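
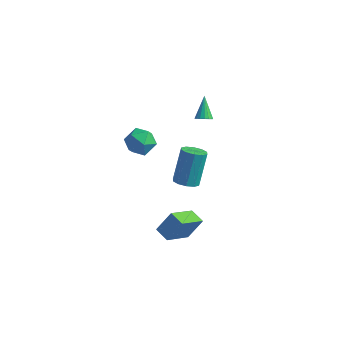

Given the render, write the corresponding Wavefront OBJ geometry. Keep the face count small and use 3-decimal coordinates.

v 1.422 -3.086 2.11
v 1.965 -2.631 1.864
v 1.901 -1.559 3.703
v 1.358 -2.014 3.95
v 1.557 -2.447 1.742
v 1.493 -1.374 3.582
v 1.098 -2.507 1.761
v 1.034 -1.435 3.601
v 0.762 -2.788 1.914
v 0.698 -1.716 3.753
v 0.679 -3.183 2.141
v 0.615 -2.111 3.98
v 0.879 -3.541 2.357
v 0.815 -2.469 4.196
v 1.287 -3.726 2.478
v 1.223 -2.653 4.318
v 1.746 -3.665 2.459
v 1.682 -2.593 4.299
v 2.082 -3.384 2.307
v 2.018 -2.312 4.146
v 2.165 -2.989 2.08
v 2.101 -1.917 3.919
v -0.481 2.704 1.872
v -0.089 2.545 2.192
v -0.959 3.696 2.948
v 0.013 2.737 2.061
v 0.003 2.921 1.887
v -0.119 3.055 1.709
v -0.323 3.109 1.569
v -0.563 3.07 1.498
v -0.785 2.947 1.512
v -0.936 2.769 1.609
v -0.984 2.575 1.767
v -0.916 2.411 1.948
v -0.748 2.314 2.112
v -0.519 2.307 2.221
v -0.281 2.39 2.25
v -0.199 -1.036 -4.919
v -0.602 -2.787 -3.685
v 0.376 -0.335 -3.737
v -0.027 -2.086 -2.502
v 0.687 -1.394 -5.138
v 0.284 -3.145 -3.903
v 1.262 -0.693 -3.955
v 0.859 -2.444 -2.721
v -2.482 -0.054 0.586
v -1.926 -0.222 1.411
v -3.794 -0.658 1.349
v -3.238 -0.826 2.174
v -3.449 0.12 1.891
v -2.638 0.493 1.42
v -3.082 -1.373 1.34
v -2.271 -1 0.869
v -2.296 -1.037 1.877
v -2.523 -0.114 2.218
v -3.197 -0.766 0.542
v -3.424 0.157 0.883
f 2 1 5
f 2 5 3
f 3 5 6
f 3 6 4
f 5 1 7
f 5 7 6
f 6 7 8
f 6 8 4
f 7 1 9
f 7 9 8
f 8 9 10
f 8 10 4
f 9 1 11
f 9 11 10
f 10 11 12
f 10 12 4
f 11 1 13
f 11 13 12
f 12 13 14
f 12 14 4
f 13 1 15
f 13 15 14
f 14 15 16
f 14 16 4
f 15 1 17
f 15 17 16
f 16 17 18
f 16 18 4
f 17 1 19
f 17 19 18
f 18 19 20
f 18 20 4
f 19 1 21
f 19 21 20
f 20 21 22
f 20 22 4
f 21 1 2
f 21 2 22
f 22 2 3
f 22 3 4
f 24 23 26
f 24 26 25
f 26 23 27
f 26 27 25
f 27 23 28
f 27 28 25
f 28 23 29
f 28 29 25
f 29 23 30
f 29 30 25
f 30 23 31
f 30 31 25
f 31 23 32
f 31 32 25
f 32 23 33
f 32 33 25
f 33 23 34
f 33 34 25
f 34 23 35
f 34 35 25
f 35 23 36
f 35 36 25
f 36 23 37
f 36 37 25
f 37 23 24
f 37 24 25
f 39 41 38
f 42 39 38
f 38 41 40
f 40 42 38
f 39 45 41
f 43 39 42
f 43 45 39
f 41 45 40
f 44 42 40
f 40 45 44
f 44 43 42
f 45 43 44
f 46 57 51
f 46 51 47
f 46 47 53
f 46 53 56
f 46 56 57
f 47 51 55
f 51 57 50
f 57 56 48
f 56 53 52
f 53 47 54
f 49 55 50
f 49 50 48
f 49 48 52
f 49 52 54
f 49 54 55
f 50 55 51
f 48 50 57
f 52 48 56
f 54 52 53
f 55 54 47



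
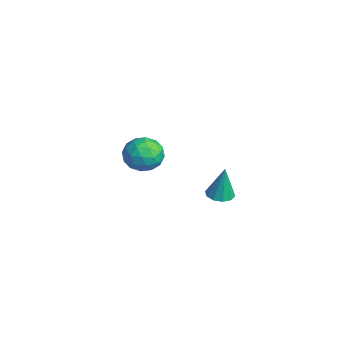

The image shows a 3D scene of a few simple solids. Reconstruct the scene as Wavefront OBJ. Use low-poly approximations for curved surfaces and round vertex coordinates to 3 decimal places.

v -4.32 0.2 -2.702
v -3.202 0.1 -2.88
v -4.298 -1.34 -1.7
v -3.18 -1.44 -1.878
v -3.579 -0.601 -1.224
v -3.592 0.351 -1.843
v -3.908 -1.591 -2.737
v -3.921 -0.639 -3.356
v -2.948 -1.006 -2.901
v -2.745 -0.395 -1.966
v -4.755 -0.845 -2.614
v -4.552 -0.234 -1.679
v -3.763 0.285 -2.879
v -3.737 -1.525 -1.701
v -3.971 -1.032 -1.317
v -3.315 -1.091 -1.421
v -3.992 0.432 -2.27
v -3.335 0.374 -2.374
v -3.557 -0.038 -1.401
v -4.165 -1.614 -2.206
v -3.508 -1.672 -2.31
v -4.185 -0.149 -3.159
v -3.529 -0.208 -3.263
v -3.943 -1.202 -3.179
v -2.957 -0.424 -2.996
v -2.944 -1.329 -2.407
v -3.371 -1.418 -2.912
v -3.379 -0.858 -3.276
v -2.837 -0.064 -2.446
v -2.824 -0.97 -1.857
v -3.058 -0.477 -1.473
v -3.066 0.083 -1.837
v -2.688 -0.715 -2.459
v -4.676 -0.27 -2.723
v -4.663 -1.176 -2.134
v -4.434 -1.323 -2.743
v -4.442 -0.763 -3.107
v -4.556 0.089 -2.173
v -4.543 -0.816 -1.584
v -4.121 -0.382 -1.304
v -4.129 0.178 -1.668
v -4.812 -0.525 -2.121
v 2.651 1.319 -1.361
v 3.167 0.816 -1.372
v 2.849 1.481 0.481
v 3.36 1.213 -1.428
v 3.283 1.65 -1.458
v 2.965 1.961 -1.451
v 2.527 2.026 -1.41
v 2.136 1.821 -1.35
v 1.942 1.425 -1.295
v 2.019 0.988 -1.264
v 2.338 0.677 -1.271
v 2.776 0.611 -1.312
f 1 38 17
f 38 12 41
f 17 41 6
f 38 41 17
f 1 17 13
f 17 6 18
f 13 18 2
f 17 18 13
f 1 13 22
f 13 2 23
f 22 23 8
f 13 23 22
f 1 22 34
f 22 8 37
f 34 37 11
f 22 37 34
f 1 34 38
f 34 11 42
f 38 42 12
f 34 42 38
f 2 18 29
f 18 6 32
f 29 32 10
f 18 32 29
f 6 41 19
f 41 12 40
f 19 40 5
f 41 40 19
f 12 42 39
f 42 11 35
f 39 35 3
f 42 35 39
f 11 37 36
f 37 8 24
f 36 24 7
f 37 24 36
f 8 23 28
f 23 2 25
f 28 25 9
f 23 25 28
f 4 30 16
f 30 10 31
f 16 31 5
f 30 31 16
f 4 16 14
f 16 5 15
f 14 15 3
f 16 15 14
f 4 14 21
f 14 3 20
f 21 20 7
f 14 20 21
f 4 21 26
f 21 7 27
f 26 27 9
f 21 27 26
f 4 26 30
f 26 9 33
f 30 33 10
f 26 33 30
f 5 31 19
f 31 10 32
f 19 32 6
f 31 32 19
f 3 15 39
f 15 5 40
f 39 40 12
f 15 40 39
f 7 20 36
f 20 3 35
f 36 35 11
f 20 35 36
f 9 27 28
f 27 7 24
f 28 24 8
f 27 24 28
f 10 33 29
f 33 9 25
f 29 25 2
f 33 25 29
f 44 43 46
f 44 46 45
f 46 43 47
f 46 47 45
f 47 43 48
f 47 48 45
f 48 43 49
f 48 49 45
f 49 43 50
f 49 50 45
f 50 43 51
f 50 51 45
f 51 43 52
f 51 52 45
f 52 43 53
f 52 53 45
f 53 43 54
f 53 54 45
f 54 43 44
f 54 44 45



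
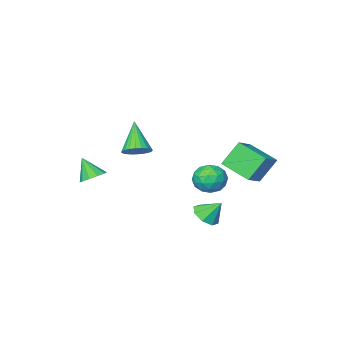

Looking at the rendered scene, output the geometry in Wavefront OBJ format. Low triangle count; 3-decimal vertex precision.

v 3.927 1.893 2.998
v 4.547 2.199 3.44
v 3.373 0.707 4.602
v 4.312 2.405 3.51
v 4.019 2.533 3.503
v 3.712 2.563 3.419
v 3.438 2.491 3.271
v 3.238 2.329 3.082
v 3.143 2.1 2.88
v 3.167 1.839 2.695
v 3.308 1.587 2.557
v 3.542 1.381 2.486
v 3.836 1.254 2.493
v 4.143 1.223 2.577
v 4.417 1.295 2.725
v 4.617 1.458 2.915
v 4.712 1.687 3.117
v 4.687 1.947 3.302
v 3.731 -3.153 -1.088
v 4.284 -2.615 -0.841
v 3.969 -3.967 0.148
v 3.839 -2.473 -0.662
v 3.352 -2.59 -0.645
v 3.01 -2.922 -0.798
v 2.944 -3.343 -1.061
v 3.177 -3.69 -1.336
v 3.622 -3.833 -1.515
v 4.109 -3.715 -1.532
v 4.451 -3.383 -1.379
v 4.518 -2.963 -1.115
v -1.386 0.323 -3.926
v -0.894 -0.172 -3.343
v -1.994 0.957 -2.874
v -0.578 0.423 -3.52
v -0.736 0.96 -3.934
v -1.275 1.124 -4.344
v -1.879 0.819 -4.509
v -2.195 0.223 -4.332
v -2.036 -0.314 -3.918
v -1.498 -0.477 -3.508
v -4.235 2.973 0.71
v -3.671 1.209 1.349
v -3.046 3.608 1.411
v -2.482 1.843 2.051
v -3.258 2.757 -0.751
v -2.694 0.992 -0.111
v -2.069 3.391 -0.049
v -1.505 1.627 0.59
v -0.293 3.119 0.604
v 0.517 2.508 0.496
v -1.157 2.152 -0.416
v -0.347 1.541 -0.524
v -0.841 1.58 0.367
v -0.307 2.178 0.998
v -0.333 2.482 -0.918
v 0.201 3.08 -0.287
v 0.492 2.115 -0.444
v 0.178 1.557 0.35
v -0.818 3.103 -0.27
v -1.132 2.545 0.524
v 0.188 2.898 0.64
v -0.828 1.762 -0.56
v -1.119 1.785 -0.036
v -0.643 1.426 -0.099
v -0.296 2.704 0.935
v 0.18 2.345 0.871
v -0.619 1.8 0.795
v -0.82 2.315 -0.791
v -0.344 1.956 -0.855
v 0.003 3.234 0.179
v 0.479 2.875 0.116
v -0.021 2.86 -0.715
v 0.65 2.308 0.023
v 0.141 1.74 -0.576
v 0.15 2.293 -0.808
v 0.464 2.644 -0.437
v 0.465 1.981 0.49
v -0.043 1.412 -0.109
v -0.334 1.435 0.415
v -0.02 1.786 0.785
v 0.45 1.749 -0.063
v -0.597 3.248 0.189
v -1.105 2.679 -0.41
v -0.62 2.874 -0.705
v -0.306 3.225 -0.335
v -0.781 2.92 0.656
v -1.29 2.352 0.057
v -1.104 2.016 0.517
v -0.79 2.367 0.888
v -1.09 2.911 0.143
f 2 1 4
f 2 4 3
f 4 1 5
f 4 5 3
f 5 1 6
f 5 6 3
f 6 1 7
f 6 7 3
f 7 1 8
f 7 8 3
f 8 1 9
f 8 9 3
f 9 1 10
f 9 10 3
f 10 1 11
f 10 11 3
f 11 1 12
f 11 12 3
f 12 1 13
f 12 13 3
f 13 1 14
f 13 14 3
f 14 1 15
f 14 15 3
f 15 1 16
f 15 16 3
f 16 1 17
f 16 17 3
f 17 1 18
f 17 18 3
f 18 1 2
f 18 2 3
f 20 19 22
f 20 22 21
f 22 19 23
f 22 23 21
f 23 19 24
f 23 24 21
f 24 19 25
f 24 25 21
f 25 19 26
f 25 26 21
f 26 19 27
f 26 27 21
f 27 19 28
f 27 28 21
f 28 19 29
f 28 29 21
f 29 19 30
f 29 30 21
f 30 19 20
f 30 20 21
f 32 31 34
f 32 34 33
f 34 31 35
f 34 35 33
f 35 31 36
f 35 36 33
f 36 31 37
f 36 37 33
f 37 31 38
f 37 38 33
f 38 31 39
f 38 39 33
f 39 31 40
f 39 40 33
f 40 31 32
f 40 32 33
f 42 44 41
f 45 42 41
f 41 44 43
f 43 45 41
f 42 48 44
f 46 42 45
f 46 48 42
f 44 48 43
f 47 45 43
f 43 48 47
f 47 46 45
f 48 46 47
f 49 86 65
f 86 60 89
f 65 89 54
f 86 89 65
f 49 65 61
f 65 54 66
f 61 66 50
f 65 66 61
f 49 61 70
f 61 50 71
f 70 71 56
f 61 71 70
f 49 70 82
f 70 56 85
f 82 85 59
f 70 85 82
f 49 82 86
f 82 59 90
f 86 90 60
f 82 90 86
f 50 66 77
f 66 54 80
f 77 80 58
f 66 80 77
f 54 89 67
f 89 60 88
f 67 88 53
f 89 88 67
f 60 90 87
f 90 59 83
f 87 83 51
f 90 83 87
f 59 85 84
f 85 56 72
f 84 72 55
f 85 72 84
f 56 71 76
f 71 50 73
f 76 73 57
f 71 73 76
f 52 78 64
f 78 58 79
f 64 79 53
f 78 79 64
f 52 64 62
f 64 53 63
f 62 63 51
f 64 63 62
f 52 62 69
f 62 51 68
f 69 68 55
f 62 68 69
f 52 69 74
f 69 55 75
f 74 75 57
f 69 75 74
f 52 74 78
f 74 57 81
f 78 81 58
f 74 81 78
f 53 79 67
f 79 58 80
f 67 80 54
f 79 80 67
f 51 63 87
f 63 53 88
f 87 88 60
f 63 88 87
f 55 68 84
f 68 51 83
f 84 83 59
f 68 83 84
f 57 75 76
f 75 55 72
f 76 72 56
f 75 72 76
f 58 81 77
f 81 57 73
f 77 73 50
f 81 73 77



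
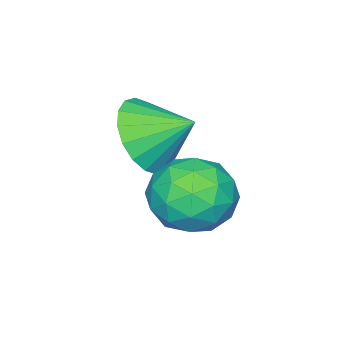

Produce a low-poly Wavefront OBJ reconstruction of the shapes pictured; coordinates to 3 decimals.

v -1.706 -1.115 -1.647
v -0.927 -0.527 -2.11
v -2.094 -0.085 -0.993
v -1.296 -0.473 -2.413
v -1.746 -0.547 -2.565
v -2.188 -0.733 -2.535
v -2.535 -0.995 -2.329
v -2.717 -1.281 -1.988
v -2.699 -1.533 -1.579
v -2.484 -1.703 -1.184
v -2.115 -1.756 -0.881
v -1.665 -1.682 -0.729
v -1.223 -1.496 -0.759
v -0.876 -1.234 -0.965
v -0.694 -0.949 -1.306
v -0.712 -0.696 -1.715
v -0.63 1.465 -2.967
v 0.131 0.941 -2.488
v -1.771 0.699 -1.992
v -1.01 0.175 -1.513
v -1.103 1.202 -1.372
v -0.398 1.675 -1.974
v -1.242 -0.035 -2.506
v -0.537 0.438 -3.108
v -0.247 0.014 -2.203
v -0.161 0.778 -1.502
v -1.479 0.862 -2.978
v -1.393 1.626 -2.277
v -0.15 1.27 -2.813
v -1.49 0.37 -1.667
v -1.545 0.974 -1.584
v -1.098 0.666 -1.302
v -0.461 1.702 -2.511
v -0.013 1.394 -2.23
v -0.738 1.547 -1.573
v -1.627 0.246 -2.25
v -1.179 -0.062 -1.969
v -0.542 0.974 -3.178
v -0.095 0.666 -2.896
v -0.902 0.093 -2.907
v 0.076 0.417 -2.364
v -0.595 -0.033 -1.791
v -0.731 -0.157 -2.375
v -0.317 0.121 -2.729
v 0.126 0.866 -1.952
v -0.544 0.416 -1.379
v -0.599 1.02 -1.296
v -0.185 1.298 -1.65
v -0.096 0.321 -1.785
v -1.096 1.224 -3.101
v -1.766 0.774 -2.528
v -1.455 0.342 -2.83
v -1.041 0.62 -3.184
v -1.045 1.673 -2.689
v -1.716 1.223 -2.116
v -1.323 1.519 -1.751
v -0.909 1.797 -2.105
v -1.544 1.319 -2.695
f 2 1 4
f 2 4 3
f 4 1 5
f 4 5 3
f 5 1 6
f 5 6 3
f 6 1 7
f 6 7 3
f 7 1 8
f 7 8 3
f 8 1 9
f 8 9 3
f 9 1 10
f 9 10 3
f 10 1 11
f 10 11 3
f 11 1 12
f 11 12 3
f 12 1 13
f 12 13 3
f 13 1 14
f 13 14 3
f 14 1 15
f 14 15 3
f 15 1 16
f 15 16 3
f 16 1 2
f 16 2 3
f 17 54 33
f 54 28 57
f 33 57 22
f 54 57 33
f 17 33 29
f 33 22 34
f 29 34 18
f 33 34 29
f 17 29 38
f 29 18 39
f 38 39 24
f 29 39 38
f 17 38 50
f 38 24 53
f 50 53 27
f 38 53 50
f 17 50 54
f 50 27 58
f 54 58 28
f 50 58 54
f 18 34 45
f 34 22 48
f 45 48 26
f 34 48 45
f 22 57 35
f 57 28 56
f 35 56 21
f 57 56 35
f 28 58 55
f 58 27 51
f 55 51 19
f 58 51 55
f 27 53 52
f 53 24 40
f 52 40 23
f 53 40 52
f 24 39 44
f 39 18 41
f 44 41 25
f 39 41 44
f 20 46 32
f 46 26 47
f 32 47 21
f 46 47 32
f 20 32 30
f 32 21 31
f 30 31 19
f 32 31 30
f 20 30 37
f 30 19 36
f 37 36 23
f 30 36 37
f 20 37 42
f 37 23 43
f 42 43 25
f 37 43 42
f 20 42 46
f 42 25 49
f 46 49 26
f 42 49 46
f 21 47 35
f 47 26 48
f 35 48 22
f 47 48 35
f 19 31 55
f 31 21 56
f 55 56 28
f 31 56 55
f 23 36 52
f 36 19 51
f 52 51 27
f 36 51 52
f 25 43 44
f 43 23 40
f 44 40 24
f 43 40 44
f 26 49 45
f 49 25 41
f 45 41 18
f 49 41 45



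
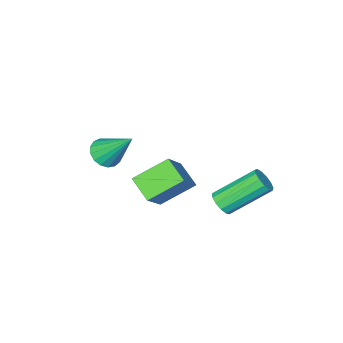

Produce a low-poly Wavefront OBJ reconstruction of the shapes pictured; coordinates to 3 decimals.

v -1.194 3.364 -3.903
v -0.804 3.824 -3.759
v -2.317 4.697 -2.454
v -2.706 4.236 -2.597
v -0.984 3.931 -4.039
v -2.497 4.804 -2.734
v -1.231 3.857 -4.276
v -2.743 4.73 -2.971
v -1.466 3.627 -4.394
v -2.978 4.5 -3.088
v -1.614 3.313 -4.356
v -3.126 4.186 -3.051
v -1.629 3.015 -4.174
v -3.141 3.888 -2.869
v -1.506 2.828 -3.906
v -3.018 3.701 -2.601
v -1.284 2.811 -3.637
v -2.796 3.683 -2.332
v -1.033 2.969 -3.452
v -2.545 3.842 -2.147
v -0.833 3.253 -3.411
v -2.346 4.125 -2.105
v -0.748 3.571 -3.525
v -2.26 4.444 -2.22
v -0.254 2.924 -2.53
v -0.314 1.842 -1.928
v 0.918 3.613 -1.175
v 0.859 2.531 -0.573
v 1.121 2.349 -3.427
v 1.062 1.267 -2.825
v 2.294 3.038 -2.072
v 2.234 1.956 -1.47
v 1.063 -1.427 -2.657
v 1.66 -0.991 -2.873
v 0.657 -0.113 -1.123
v 1.376 -0.854 -3.065
v 1.021 -0.848 -3.163
v 0.676 -0.975 -3.146
v 0.419 -1.206 -3.017
v 0.309 -1.487 -2.805
v 0.373 -1.754 -2.559
v 0.594 -1.947 -2.336
v 0.923 -2.02 -2.186
v 1.283 -1.957 -2.144
v 1.594 -1.773 -2.22
v 1.782 -1.51 -2.396
v 1.806 -1.228 -2.631
f 2 1 5
f 2 5 3
f 3 5 6
f 3 6 4
f 5 1 7
f 5 7 6
f 6 7 8
f 6 8 4
f 7 1 9
f 7 9 8
f 8 9 10
f 8 10 4
f 9 1 11
f 9 11 10
f 10 11 12
f 10 12 4
f 11 1 13
f 11 13 12
f 12 13 14
f 12 14 4
f 13 1 15
f 13 15 14
f 14 15 16
f 14 16 4
f 15 1 17
f 15 17 16
f 16 17 18
f 16 18 4
f 17 1 19
f 17 19 18
f 18 19 20
f 18 20 4
f 19 1 21
f 19 21 20
f 20 21 22
f 20 22 4
f 21 1 23
f 21 23 22
f 22 23 24
f 22 24 4
f 23 1 2
f 23 2 24
f 24 2 3
f 24 3 4
f 26 28 25
f 29 26 25
f 25 28 27
f 27 29 25
f 26 32 28
f 30 26 29
f 30 32 26
f 28 32 27
f 31 29 27
f 27 32 31
f 31 30 29
f 32 30 31
f 34 33 36
f 34 36 35
f 36 33 37
f 36 37 35
f 37 33 38
f 37 38 35
f 38 33 39
f 38 39 35
f 39 33 40
f 39 40 35
f 40 33 41
f 40 41 35
f 41 33 42
f 41 42 35
f 42 33 43
f 42 43 35
f 43 33 44
f 43 44 35
f 44 33 45
f 44 45 35
f 45 33 46
f 45 46 35
f 46 33 47
f 46 47 35
f 47 33 34
f 47 34 35



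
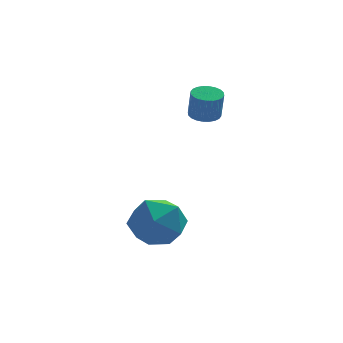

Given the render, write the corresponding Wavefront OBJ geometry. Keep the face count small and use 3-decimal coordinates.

v -1.1 -0.264 -0.205
v -0.336 -0.869 0.161
v -2.244 -1.331 0.419
v -1.48 -1.936 0.785
v -1.649 -1 1.207
v -0.942 -0.34 0.821
v -1.638 -1.86 -0.241
v -0.931 -1.2 -0.627
v -0.668 -1.855 0.138
v -0.676 -1.324 1.033
v -1.904 -0.876 -0.453
v -1.912 -0.345 0.442
v 0.56 1.971 3.421
v 0.983 1.665 3.333
v 1.043 1.462 4.331
v 0.62 1.769 4.419
v 1.073 1.848 3.365
v 1.132 1.646 4.363
v 1.084 2.051 3.406
v 1.144 1.848 4.404
v 1.015 2.241 3.449
v 1.075 2.039 4.447
v 0.878 2.391 3.487
v 0.937 2.188 4.485
v 0.691 2.476 3.516
v 0.751 2.273 4.514
v 0.485 2.485 3.53
v 0.545 2.282 4.528
v 0.291 2.415 3.527
v 0.35 2.212 4.525
v 0.137 2.278 3.509
v 0.197 2.075 4.507
v 0.048 2.094 3.477
v 0.107 1.892 4.475
v 0.036 1.892 3.436
v 0.096 1.689 4.434
v 0.105 1.701 3.393
v 0.165 1.499 4.391
v 0.243 1.552 3.355
v 0.302 1.349 4.353
v 0.429 1.467 3.326
v 0.489 1.264 4.324
v 0.635 1.458 3.312
v 0.695 1.255 4.31
v 0.83 1.528 3.315
v 0.889 1.325 4.313
f 1 12 6
f 1 6 2
f 1 2 8
f 1 8 11
f 1 11 12
f 2 6 10
f 6 12 5
f 12 11 3
f 11 8 7
f 8 2 9
f 4 10 5
f 4 5 3
f 4 3 7
f 4 7 9
f 4 9 10
f 5 10 6
f 3 5 12
f 7 3 11
f 9 7 8
f 10 9 2
f 14 13 17
f 14 17 15
f 15 17 18
f 15 18 16
f 17 13 19
f 17 19 18
f 18 19 20
f 18 20 16
f 19 13 21
f 19 21 20
f 20 21 22
f 20 22 16
f 21 13 23
f 21 23 22
f 22 23 24
f 22 24 16
f 23 13 25
f 23 25 24
f 24 25 26
f 24 26 16
f 25 13 27
f 25 27 26
f 26 27 28
f 26 28 16
f 27 13 29
f 27 29 28
f 28 29 30
f 28 30 16
f 29 13 31
f 29 31 30
f 30 31 32
f 30 32 16
f 31 13 33
f 31 33 32
f 32 33 34
f 32 34 16
f 33 13 35
f 33 35 34
f 34 35 36
f 34 36 16
f 35 13 37
f 35 37 36
f 36 37 38
f 36 38 16
f 37 13 39
f 37 39 38
f 38 39 40
f 38 40 16
f 39 13 41
f 39 41 40
f 40 41 42
f 40 42 16
f 41 13 43
f 41 43 42
f 42 43 44
f 42 44 16
f 43 13 45
f 43 45 44
f 44 45 46
f 44 46 16
f 45 13 14
f 45 14 46
f 46 14 15
f 46 15 16



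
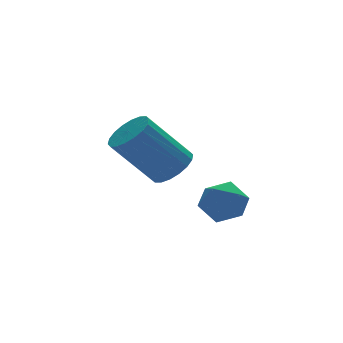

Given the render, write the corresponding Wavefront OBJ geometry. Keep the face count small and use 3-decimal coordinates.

v -3.013 -1.322 -2.445
v -2.446 -1.379 -2.74
v -3.214 -2.321 -2.64
v -2.647 -2.378 -2.935
v -2.672 -2.291 -2.3
v -2.547 -1.674 -2.179
v -3.113 -2.026 -3.201
v -2.988 -1.409 -3.08
v -2.508 -1.814 -3.207
v -2.235 -1.978 -2.65
v -3.425 -1.722 -2.73
v -3.152 -1.886 -2.173
v -2.881 0.511 -2.53
v -2.38 0.574 -2.154
v -3.358 0.932 -0.913
v -3.859 0.869 -1.29
v -2.414 0.833 -2.256
v -3.392 1.191 -1.015
v -2.541 1.028 -2.412
v -3.519 1.386 -1.171
v -2.735 1.121 -2.592
v -3.713 1.479 -1.351
v -2.958 1.093 -2.759
v -3.936 1.451 -1.518
v -3.166 0.95 -2.882
v -4.144 1.308 -1.641
v -3.317 0.719 -2.934
v -4.295 1.077 -1.694
v -3.382 0.448 -2.907
v -4.36 0.806 -1.666
v -3.348 0.189 -2.805
v -4.326 0.547 -1.564
v -3.221 -0.006 -2.649
v -4.199 0.352 -1.408
v -3.027 -0.099 -2.469
v -4.005 0.259 -1.228
v -2.804 -0.071 -2.302
v -3.782 0.287 -1.061
v -2.596 0.072 -2.179
v -3.574 0.43 -0.938
v -2.445 0.303 -2.126
v -3.423 0.661 -0.886
f 1 12 6
f 1 6 2
f 1 2 8
f 1 8 11
f 1 11 12
f 2 6 10
f 6 12 5
f 12 11 3
f 11 8 7
f 8 2 9
f 4 10 5
f 4 5 3
f 4 3 7
f 4 7 9
f 4 9 10
f 5 10 6
f 3 5 12
f 7 3 11
f 9 7 8
f 10 9 2
f 14 13 17
f 14 17 15
f 15 17 18
f 15 18 16
f 17 13 19
f 17 19 18
f 18 19 20
f 18 20 16
f 19 13 21
f 19 21 20
f 20 21 22
f 20 22 16
f 21 13 23
f 21 23 22
f 22 23 24
f 22 24 16
f 23 13 25
f 23 25 24
f 24 25 26
f 24 26 16
f 25 13 27
f 25 27 26
f 26 27 28
f 26 28 16
f 27 13 29
f 27 29 28
f 28 29 30
f 28 30 16
f 29 13 31
f 29 31 30
f 30 31 32
f 30 32 16
f 31 13 33
f 31 33 32
f 32 33 34
f 32 34 16
f 33 13 35
f 33 35 34
f 34 35 36
f 34 36 16
f 35 13 37
f 35 37 36
f 36 37 38
f 36 38 16
f 37 13 39
f 37 39 38
f 38 39 40
f 38 40 16
f 39 13 41
f 39 41 40
f 40 41 42
f 40 42 16
f 41 13 14
f 41 14 42
f 42 14 15
f 42 15 16



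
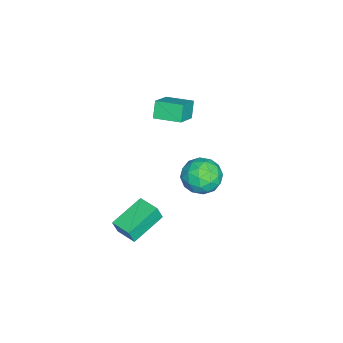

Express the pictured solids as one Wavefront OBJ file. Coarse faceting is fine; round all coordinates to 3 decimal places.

v -3.779 -1.829 -0.801
v -4.399 -1.855 0.156
v -3.581 -0.23 -0.628
v -4.201 -0.256 0.328
v -2.359 -2.104 0.112
v -2.979 -2.13 1.068
v -2.161 -0.505 0.284
v -2.781 -0.531 1.241
v -0.342 1.553 -0.784
v 0.653 2.169 -1.092
v 0.067 0.211 -2.148
v 1.062 0.827 -2.456
v 1.004 0.266 -1.386
v 0.751 1.096 -0.543
v -0.031 1.284 -2.697
v -0.284 2.114 -1.854
v 0.845 2.002 -2.274
v 1.484 1.373 -1.463
v -0.764 1.007 -1.777
v -0.125 0.378 -0.966
v 0.12 1.979 -0.818
v 0.6 0.401 -2.422
v 0.566 0.072 -1.793
v 1.151 0.434 -1.973
v 0.178 1.348 -0.496
v 0.762 1.71 -0.676
v 0.968 0.592 -0.849
v -0.042 0.67 -2.564
v 0.542 1.032 -2.744
v -0.431 1.946 -1.267
v 0.154 2.308 -1.447
v -0.248 1.788 -2.391
v 0.817 2.243 -1.694
v 1.057 1.454 -2.496
v 0.415 1.723 -2.638
v 0.267 2.21 -2.142
v 1.193 1.873 -1.217
v 1.433 1.084 -2.019
v 1.399 0.755 -1.39
v 1.251 1.242 -0.895
v 1.306 1.775 -1.912
v -0.713 1.296 -1.221
v -0.473 0.507 -2.023
v -0.531 1.138 -2.345
v -0.679 1.625 -1.85
v -0.337 0.926 -0.744
v -0.097 0.137 -1.546
v 0.453 0.17 -1.098
v 0.305 0.657 -0.602
v -0.586 0.605 -1.328
v 1.874 -1.491 -3.489
v 2.072 -1.729 -2.559
v 2.613 -0.404 -3.368
v 2.811 -0.642 -2.438
v 3.609 -2.598 -4.142
v 3.807 -2.836 -3.212
v 4.348 -1.511 -4.021
v 4.546 -1.749 -3.091
f 2 4 1
f 5 2 1
f 1 4 3
f 3 5 1
f 2 8 4
f 6 2 5
f 6 8 2
f 4 8 3
f 7 5 3
f 3 8 7
f 7 6 5
f 8 6 7
f 9 46 25
f 46 20 49
f 25 49 14
f 46 49 25
f 9 25 21
f 25 14 26
f 21 26 10
f 25 26 21
f 9 21 30
f 21 10 31
f 30 31 16
f 21 31 30
f 9 30 42
f 30 16 45
f 42 45 19
f 30 45 42
f 9 42 46
f 42 19 50
f 46 50 20
f 42 50 46
f 10 26 37
f 26 14 40
f 37 40 18
f 26 40 37
f 14 49 27
f 49 20 48
f 27 48 13
f 49 48 27
f 20 50 47
f 50 19 43
f 47 43 11
f 50 43 47
f 19 45 44
f 45 16 32
f 44 32 15
f 45 32 44
f 16 31 36
f 31 10 33
f 36 33 17
f 31 33 36
f 12 38 24
f 38 18 39
f 24 39 13
f 38 39 24
f 12 24 22
f 24 13 23
f 22 23 11
f 24 23 22
f 12 22 29
f 22 11 28
f 29 28 15
f 22 28 29
f 12 29 34
f 29 15 35
f 34 35 17
f 29 35 34
f 12 34 38
f 34 17 41
f 38 41 18
f 34 41 38
f 13 39 27
f 39 18 40
f 27 40 14
f 39 40 27
f 11 23 47
f 23 13 48
f 47 48 20
f 23 48 47
f 15 28 44
f 28 11 43
f 44 43 19
f 28 43 44
f 17 35 36
f 35 15 32
f 36 32 16
f 35 32 36
f 18 41 37
f 41 17 33
f 37 33 10
f 41 33 37
f 52 54 51
f 55 52 51
f 51 54 53
f 53 55 51
f 52 58 54
f 56 52 55
f 56 58 52
f 54 58 53
f 57 55 53
f 53 58 57
f 57 56 55
f 58 56 57



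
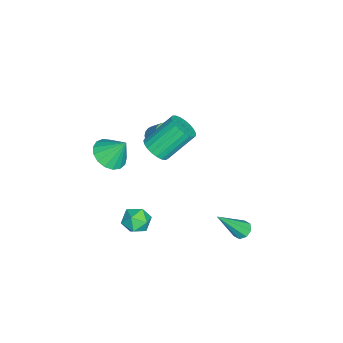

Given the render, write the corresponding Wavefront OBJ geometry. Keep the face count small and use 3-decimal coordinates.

v -2.027 -2.486 -1.015
v -1.465 -2.586 -1.202
v -1.111 -1.993 -0.451
v -1.673 -1.894 -0.265
v -1.522 -2.395 -1.326
v -1.168 -1.802 -0.575
v -1.655 -2.219 -1.402
v -1.301 -1.626 -0.652
v -1.845 -2.083 -1.42
v -1.491 -1.49 -0.669
v -2.062 -2.008 -1.376
v -1.708 -1.416 -0.625
v -2.275 -2.007 -1.277
v -1.92 -1.414 -0.527
v -2.449 -2.078 -1.139
v -2.095 -1.485 -0.388
v -2.559 -2.212 -0.981
v -2.205 -1.619 -0.23
v -2.589 -2.387 -0.829
v -2.235 -1.794 -0.078
v -2.532 -2.578 -0.705
v -2.178 -1.985 0.046
v -2.399 -2.754 -0.628
v -2.045 -2.161 0.122
v -2.209 -2.89 -0.611
v -1.855 -2.297 0.14
v -1.992 -2.964 -0.655
v -1.638 -2.372 0.096
v -1.78 -2.966 -0.753
v -1.425 -2.373 -0.003
v -1.605 -2.895 -0.892
v -1.251 -2.302 -0.141
v -1.495 -2.761 -1.05
v -1.141 -2.168 -0.299
v 1.571 2.217 -3.326
v 1.791 1.891 -3.634
v 2.289 1.203 -1.734
v 2.018 2.187 -3.547
v 1.982 2.501 -3.331
v 1.706 2.649 -3.112
v 1.35 2.544 -3.018
v 1.123 2.248 -3.104
v 1.159 1.934 -3.32
v 1.435 1.786 -3.54
v 2.233 -1.967 -3.009
v 2.626 -2.491 -3.387
v 1.194 -2.569 -3.253
v 1.587 -3.093 -3.631
v 1.655 -3.039 -2.879
v 2.297 -2.667 -2.728
v 1.523 -2.393 -3.912
v 2.165 -2.021 -3.761
v 2.187 -2.755 -3.945
v 2.269 -3.154 -3.307
v 1.551 -1.906 -3.333
v 1.633 -2.305 -2.695
v 0.071 -2.027 0.298
v 0.546 -2.313 0.788
v -0.116 -1.179 2.092
v -0.591 -0.893 1.602
v 0.709 -2.08 0.669
v 0.047 -0.947 1.973
v 0.762 -1.839 0.486
v 0.099 -0.706 1.79
v 0.695 -1.63 0.27
v 0.033 -0.496 1.574
v 0.521 -1.489 0.06
v -0.142 -0.356 1.363
v 0.268 -1.442 -0.11
v -0.394 -0.308 1.193
v -0.018 -1.495 -0.209
v -0.681 -0.362 1.094
v -0.289 -1.641 -0.22
v -0.952 -0.507 1.083
v -0.498 -1.853 -0.142
v -1.16 -0.72 1.161
v -0.608 -2.095 0.013
v -1.27 -0.962 1.316
v -0.601 -2.326 0.217
v -1.263 -1.192 1.52
v -0.477 -2.504 0.435
v -1.14 -1.371 1.738
v -0.259 -2.6 0.629
v -0.922 -1.467 1.932
v 0.016 -2.597 0.766
v -0.646 -1.464 2.07
v 0.301 -2.495 0.823
v -0.362 -1.362 2.126
v 0.099 -4.142 -0.524
v 0.892 -3.817 -0.799
v 0.161 -3.358 0.584
v 0.604 -3.548 -0.973
v 0.201 -3.415 -1.045
v -0.226 -3.449 -0.997
v -0.578 -3.641 -0.841
v -0.776 -3.949 -0.613
v -0.772 -4.3 -0.364
v -0.57 -4.616 -0.152
v -0.214 -4.823 -0.025
v 0.214 -4.874 -0.013
v 0.615 -4.758 -0.118
v 0.898 -4.5 -0.316
v 0.998 -4.161 -0.562
f 2 1 5
f 2 5 3
f 3 5 6
f 3 6 4
f 5 1 7
f 5 7 6
f 6 7 8
f 6 8 4
f 7 1 9
f 7 9 8
f 8 9 10
f 8 10 4
f 9 1 11
f 9 11 10
f 10 11 12
f 10 12 4
f 11 1 13
f 11 13 12
f 12 13 14
f 12 14 4
f 13 1 15
f 13 15 14
f 14 15 16
f 14 16 4
f 15 1 17
f 15 17 16
f 16 17 18
f 16 18 4
f 17 1 19
f 17 19 18
f 18 19 20
f 18 20 4
f 19 1 21
f 19 21 20
f 20 21 22
f 20 22 4
f 21 1 23
f 21 23 22
f 22 23 24
f 22 24 4
f 23 1 25
f 23 25 24
f 24 25 26
f 24 26 4
f 25 1 27
f 25 27 26
f 26 27 28
f 26 28 4
f 27 1 29
f 27 29 28
f 28 29 30
f 28 30 4
f 29 1 31
f 29 31 30
f 30 31 32
f 30 32 4
f 31 1 33
f 31 33 32
f 32 33 34
f 32 34 4
f 33 1 2
f 33 2 34
f 34 2 3
f 34 3 4
f 36 35 38
f 36 38 37
f 38 35 39
f 38 39 37
f 39 35 40
f 39 40 37
f 40 35 41
f 40 41 37
f 41 35 42
f 41 42 37
f 42 35 43
f 42 43 37
f 43 35 44
f 43 44 37
f 44 35 36
f 44 36 37
f 45 56 50
f 45 50 46
f 45 46 52
f 45 52 55
f 45 55 56
f 46 50 54
f 50 56 49
f 56 55 47
f 55 52 51
f 52 46 53
f 48 54 49
f 48 49 47
f 48 47 51
f 48 51 53
f 48 53 54
f 49 54 50
f 47 49 56
f 51 47 55
f 53 51 52
f 54 53 46
f 58 57 61
f 58 61 59
f 59 61 62
f 59 62 60
f 61 57 63
f 61 63 62
f 62 63 64
f 62 64 60
f 63 57 65
f 63 65 64
f 64 65 66
f 64 66 60
f 65 57 67
f 65 67 66
f 66 67 68
f 66 68 60
f 67 57 69
f 67 69 68
f 68 69 70
f 68 70 60
f 69 57 71
f 69 71 70
f 70 71 72
f 70 72 60
f 71 57 73
f 71 73 72
f 72 73 74
f 72 74 60
f 73 57 75
f 73 75 74
f 74 75 76
f 74 76 60
f 75 57 77
f 75 77 76
f 76 77 78
f 76 78 60
f 77 57 79
f 77 79 78
f 78 79 80
f 78 80 60
f 79 57 81
f 79 81 80
f 80 81 82
f 80 82 60
f 81 57 83
f 81 83 82
f 82 83 84
f 82 84 60
f 83 57 85
f 83 85 84
f 84 85 86
f 84 86 60
f 85 57 87
f 85 87 86
f 86 87 88
f 86 88 60
f 87 57 58
f 87 58 88
f 88 58 59
f 88 59 60
f 90 89 92
f 90 92 91
f 92 89 93
f 92 93 91
f 93 89 94
f 93 94 91
f 94 89 95
f 94 95 91
f 95 89 96
f 95 96 91
f 96 89 97
f 96 97 91
f 97 89 98
f 97 98 91
f 98 89 99
f 98 99 91
f 99 89 100
f 99 100 91
f 100 89 101
f 100 101 91
f 101 89 102
f 101 102 91
f 102 89 103
f 102 103 91
f 103 89 90
f 103 90 91



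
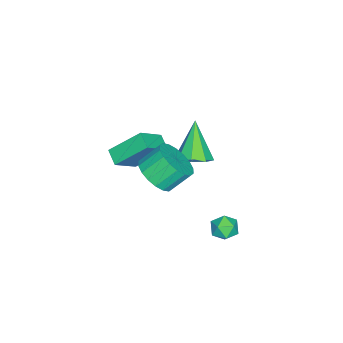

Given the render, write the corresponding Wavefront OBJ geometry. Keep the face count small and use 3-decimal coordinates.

v 2.674 3.483 -1.43
v 3.186 3.748 -1.889
v 3.234 2.432 -1.411
v 3.746 2.697 -1.87
v 3.707 2.946 -1.179
v 3.361 3.596 -1.19
v 3.059 2.584 -2.11
v 2.713 3.234 -2.121
v 3.423 3.192 -2.309
v 3.824 3.416 -1.733
v 2.596 2.764 -1.567
v 2.997 2.988 -0.991
v 2.689 -0.485 0.453
v 3.667 -0.065 0.688
v 3.088 0.746 1.643
v 2.111 0.325 1.407
v 3.504 0.23 0.339
v 2.925 1.041 1.294
v 3.18 0.383 0.013
v 2.601 1.194 0.968
v 2.758 0.364 -0.227
v 2.18 1.175 0.728
v 2.323 0.177 -0.332
v 1.745 0.988 0.623
v 1.961 -0.141 -0.281
v 1.382 0.67 0.674
v 1.742 -0.528 -0.086
v 1.164 0.283 0.869
v 1.712 -0.906 0.217
v 1.133 -0.095 1.172
v 1.875 -1.201 0.566
v 1.296 -0.39 1.521
v 2.199 -1.354 0.892
v 1.62 -0.543 1.847
v 2.62 -1.335 1.132
v 2.042 -0.524 2.087
v 3.055 -1.148 1.237
v 2.477 -0.337 2.192
v 3.418 -0.83 1.186
v 2.839 -0.019 2.141
v 3.636 -0.443 0.991
v 3.058 0.368 1.946
v -1.108 -3.434 -2.382
v -1.654 -1.993 -1.001
v -0.503 -2.84 -2.764
v -1.049 -1.398 -1.382
v 0.089 -3.982 -1.338
v -0.457 -2.54 0.044
v 0.694 -3.387 -1.719
v 0.148 -1.946 -0.338
v -0.22 0.263 -0.769
v 0.531 0.403 -0.222
v -1.42 -0.163 0.989
v 0.156 1.006 -0.332
v -0.441 1.175 -0.698
v -0.908 0.809 -1.105
v -0.972 0.124 -1.316
v -0.596 -0.479 -1.206
v 0 -0.648 -0.84
v 0.467 -0.282 -0.432
f 1 12 6
f 1 6 2
f 1 2 8
f 1 8 11
f 1 11 12
f 2 6 10
f 6 12 5
f 12 11 3
f 11 8 7
f 8 2 9
f 4 10 5
f 4 5 3
f 4 3 7
f 4 7 9
f 4 9 10
f 5 10 6
f 3 5 12
f 7 3 11
f 9 7 8
f 10 9 2
f 14 13 17
f 14 17 15
f 15 17 18
f 15 18 16
f 17 13 19
f 17 19 18
f 18 19 20
f 18 20 16
f 19 13 21
f 19 21 20
f 20 21 22
f 20 22 16
f 21 13 23
f 21 23 22
f 22 23 24
f 22 24 16
f 23 13 25
f 23 25 24
f 24 25 26
f 24 26 16
f 25 13 27
f 25 27 26
f 26 27 28
f 26 28 16
f 27 13 29
f 27 29 28
f 28 29 30
f 28 30 16
f 29 13 31
f 29 31 30
f 30 31 32
f 30 32 16
f 31 13 33
f 31 33 32
f 32 33 34
f 32 34 16
f 33 13 35
f 33 35 34
f 34 35 36
f 34 36 16
f 35 13 37
f 35 37 36
f 36 37 38
f 36 38 16
f 37 13 39
f 37 39 38
f 38 39 40
f 38 40 16
f 39 13 41
f 39 41 40
f 40 41 42
f 40 42 16
f 41 13 14
f 41 14 42
f 42 14 15
f 42 15 16
f 44 46 43
f 47 44 43
f 43 46 45
f 45 47 43
f 44 50 46
f 48 44 47
f 48 50 44
f 46 50 45
f 49 47 45
f 45 50 49
f 49 48 47
f 50 48 49
f 52 51 54
f 52 54 53
f 54 51 55
f 54 55 53
f 55 51 56
f 55 56 53
f 56 51 57
f 56 57 53
f 57 51 58
f 57 58 53
f 58 51 59
f 58 59 53
f 59 51 60
f 59 60 53
f 60 51 52
f 60 52 53



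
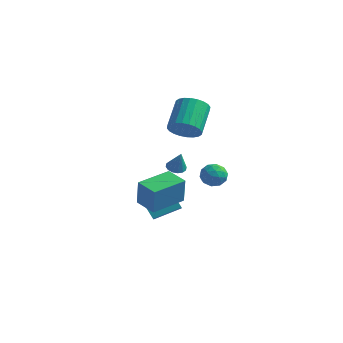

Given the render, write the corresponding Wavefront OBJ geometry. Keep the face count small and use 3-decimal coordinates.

v 1.935 3.748 -2.995
v 2.465 4.382 -3.243
v 3.035 2.978 -2.617
v 3.565 3.612 -2.865
v 3.062 3.716 -2.172
v 2.382 4.192 -2.406
v 3.118 3.168 -3.454
v 2.438 3.644 -3.688
v 3.196 4.023 -3.527
v 3.161 4.362 -2.735
v 2.339 2.998 -3.125
v 2.304 3.337 -2.333
v 2.104 4.133 -3.152
v 3.396 3.227 -2.708
v 3.101 3.289 -2.301
v 3.412 3.661 -2.447
v 2.055 4.021 -2.66
v 2.366 4.394 -2.806
v 2.717 4.003 -2.177
v 3.134 2.966 -3.054
v 3.445 3.339 -3.2
v 2.088 3.699 -3.413
v 2.399 4.071 -3.559
v 2.783 3.357 -3.683
v 2.844 4.294 -3.465
v 3.491 3.842 -3.243
v 3.228 3.58 -3.589
v 2.829 3.86 -3.726
v 2.824 4.494 -2.999
v 3.47 4.041 -2.777
v 3.175 4.102 -2.37
v 2.775 4.382 -2.507
v 3.253 4.283 -3.166
v 2.03 3.319 -3.083
v 2.676 2.866 -2.861
v 2.725 2.978 -3.353
v 2.325 3.258 -3.49
v 2.009 3.518 -2.617
v 2.656 3.066 -2.395
v 2.671 3.5 -2.134
v 2.272 3.78 -2.271
v 2.247 3.077 -2.694
v 2.668 -4.191 -1.395
v 2.856 -4.353 0.256
v 3.317 -2.166 -1.271
v 3.505 -2.328 0.381
v 3.955 -4.592 -1.581
v 4.143 -4.754 0.071
v 4.604 -2.567 -1.456
v 4.792 -2.729 0.195
v 1.833 1.971 1.218
v 2.67 2.446 0.882
v 2.205 4.104 2.066
v 1.367 3.629 2.402
v 2.401 2.563 0.612
v 1.936 4.221 1.797
v 2.046 2.59 0.435
v 1.581 4.248 1.62
v 1.658 2.522 0.378
v 1.193 4.18 1.562
v 1.296 2.371 0.448
v 0.831 4.029 1.632
v 1.017 2.159 0.635
v 0.552 3.817 1.819
v 0.861 1.918 0.911
v 0.396 3.576 2.095
v 0.854 1.685 1.234
v 0.389 3.343 2.418
v 0.995 1.496 1.554
v 0.53 3.154 2.738
v 1.264 1.379 1.823
v 0.799 3.037 3.008
v 1.619 1.352 2
v 1.154 3.01 3.185
v 2.007 1.42 2.058
v 1.542 3.078 3.242
v 2.369 1.571 1.988
v 1.904 3.229 3.172
v 2.648 1.783 1.801
v 2.183 3.441 2.985
v 2.804 2.024 1.525
v 2.339 3.682 2.709
v 2.811 2.257 1.202
v 2.346 3.915 2.386
v 1.898 -1.369 -4.362
v 2.304 -2.046 -3.852
v 0.729 -1.039 -2.993
v 1.135 -1.716 -2.483
v 3.005 -0.204 -3.697
v 3.411 -0.881 -3.187
v 1.836 0.126 -2.328
v 2.242 -0.551 -1.818
v 3.458 -1.51 0.322
v 3.871 -1.112 0.237
v 3.902 -1.71 1.538
v 3.637 -0.959 0.347
v 3.355 -0.954 0.451
v 3.101 -1.098 0.52
v 2.943 -1.353 0.536
v 2.922 -1.649 0.494
v 3.046 -1.909 0.407
v 3.28 -2.061 0.296
v 3.561 -2.066 0.193
v 3.815 -1.922 0.124
v 3.974 -1.668 0.108
v 3.994 -1.371 0.149
f 1 38 17
f 38 12 41
f 17 41 6
f 38 41 17
f 1 17 13
f 17 6 18
f 13 18 2
f 17 18 13
f 1 13 22
f 13 2 23
f 22 23 8
f 13 23 22
f 1 22 34
f 22 8 37
f 34 37 11
f 22 37 34
f 1 34 38
f 34 11 42
f 38 42 12
f 34 42 38
f 2 18 29
f 18 6 32
f 29 32 10
f 18 32 29
f 6 41 19
f 41 12 40
f 19 40 5
f 41 40 19
f 12 42 39
f 42 11 35
f 39 35 3
f 42 35 39
f 11 37 36
f 37 8 24
f 36 24 7
f 37 24 36
f 8 23 28
f 23 2 25
f 28 25 9
f 23 25 28
f 4 30 16
f 30 10 31
f 16 31 5
f 30 31 16
f 4 16 14
f 16 5 15
f 14 15 3
f 16 15 14
f 4 14 21
f 14 3 20
f 21 20 7
f 14 20 21
f 4 21 26
f 21 7 27
f 26 27 9
f 21 27 26
f 4 26 30
f 26 9 33
f 30 33 10
f 26 33 30
f 5 31 19
f 31 10 32
f 19 32 6
f 31 32 19
f 3 15 39
f 15 5 40
f 39 40 12
f 15 40 39
f 7 20 36
f 20 3 35
f 36 35 11
f 20 35 36
f 9 27 28
f 27 7 24
f 28 24 8
f 27 24 28
f 10 33 29
f 33 9 25
f 29 25 2
f 33 25 29
f 44 46 43
f 47 44 43
f 43 46 45
f 45 47 43
f 44 50 46
f 48 44 47
f 48 50 44
f 46 50 45
f 49 47 45
f 45 50 49
f 49 48 47
f 50 48 49
f 52 51 55
f 52 55 53
f 53 55 56
f 53 56 54
f 55 51 57
f 55 57 56
f 56 57 58
f 56 58 54
f 57 51 59
f 57 59 58
f 58 59 60
f 58 60 54
f 59 51 61
f 59 61 60
f 60 61 62
f 60 62 54
f 61 51 63
f 61 63 62
f 62 63 64
f 62 64 54
f 63 51 65
f 63 65 64
f 64 65 66
f 64 66 54
f 65 51 67
f 65 67 66
f 66 67 68
f 66 68 54
f 67 51 69
f 67 69 68
f 68 69 70
f 68 70 54
f 69 51 71
f 69 71 70
f 70 71 72
f 70 72 54
f 71 51 73
f 71 73 72
f 72 73 74
f 72 74 54
f 73 51 75
f 73 75 74
f 74 75 76
f 74 76 54
f 75 51 77
f 75 77 76
f 76 77 78
f 76 78 54
f 77 51 79
f 77 79 78
f 78 79 80
f 78 80 54
f 79 51 81
f 79 81 80
f 80 81 82
f 80 82 54
f 81 51 83
f 81 83 82
f 82 83 84
f 82 84 54
f 83 51 52
f 83 52 84
f 84 52 53
f 84 53 54
f 86 88 85
f 89 86 85
f 85 88 87
f 87 89 85
f 86 92 88
f 90 86 89
f 90 92 86
f 88 92 87
f 91 89 87
f 87 92 91
f 91 90 89
f 92 90 91
f 94 93 96
f 94 96 95
f 96 93 97
f 96 97 95
f 97 93 98
f 97 98 95
f 98 93 99
f 98 99 95
f 99 93 100
f 99 100 95
f 100 93 101
f 100 101 95
f 101 93 102
f 101 102 95
f 102 93 103
f 102 103 95
f 103 93 104
f 103 104 95
f 104 93 105
f 104 105 95
f 105 93 106
f 105 106 95
f 106 93 94
f 106 94 95



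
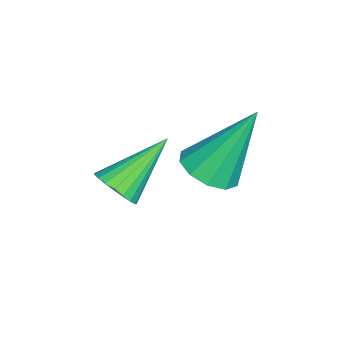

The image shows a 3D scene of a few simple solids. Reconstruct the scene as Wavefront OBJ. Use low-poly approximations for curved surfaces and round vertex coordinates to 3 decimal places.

v 3.775 1.471 3.018
v 4.181 1.546 3.35
v 2.885 2.289 3.922
v 4.201 1.718 3.214
v 4.148 1.847 3.044
v 4.03 1.912 2.87
v 3.868 1.9 2.721
v 3.69 1.814 2.623
v 3.527 1.669 2.594
v 3.406 1.489 2.638
v 3.35 1.307 2.748
v 3.367 1.152 2.904
v 3.455 1.053 3.08
v 3.598 1.026 3.246
v 3.772 1.076 3.372
v 3.946 1.195 3.437
v 4.091 1.361 3.429
v 1.658 2.856 2.078
v 2.179 3.287 1.941
v 1.362 3.744 3.742
v 1.822 3.459 1.785
v 1.401 3.401 1.741
v 1.079 3.134 1.826
v 0.978 2.762 2.007
v 1.137 2.425 2.215
v 1.495 2.253 2.37
v 1.915 2.311 2.414
v 2.237 2.577 2.329
v 2.338 2.95 2.149
f 2 1 4
f 2 4 3
f 4 1 5
f 4 5 3
f 5 1 6
f 5 6 3
f 6 1 7
f 6 7 3
f 7 1 8
f 7 8 3
f 8 1 9
f 8 9 3
f 9 1 10
f 9 10 3
f 10 1 11
f 10 11 3
f 11 1 12
f 11 12 3
f 12 1 13
f 12 13 3
f 13 1 14
f 13 14 3
f 14 1 15
f 14 15 3
f 15 1 16
f 15 16 3
f 16 1 17
f 16 17 3
f 17 1 2
f 17 2 3
f 19 18 21
f 19 21 20
f 21 18 22
f 21 22 20
f 22 18 23
f 22 23 20
f 23 18 24
f 23 24 20
f 24 18 25
f 24 25 20
f 25 18 26
f 25 26 20
f 26 18 27
f 26 27 20
f 27 18 28
f 27 28 20
f 28 18 29
f 28 29 20
f 29 18 19
f 29 19 20



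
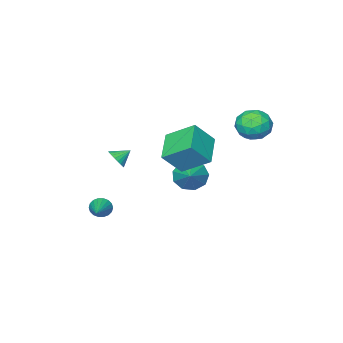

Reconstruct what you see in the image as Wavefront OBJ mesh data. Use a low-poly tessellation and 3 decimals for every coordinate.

v -2.323 -0.211 -1.023
v -1.694 -0.179 -1.838
v -1.237 1.011 -0.137
v -2.196 0.312 -1.901
v -2.756 0.558 -1.553
v -3.115 0.445 -0.957
v -3.103 0.024 -0.392
v -2.726 -0.507 -0.122
v -2.161 -0.899 -0.274
v -1.671 -0.969 -0.776
v -1.487 -0.685 -1.394
v 1.406 -3.53 -3.698
v 1.822 -3.685 -4.214
v 2.834 -2.09 -2.982
v 1.653 -3.461 -4.328
v 1.436 -3.251 -4.318
v 1.212 -3.096 -4.184
v 1.028 -3.027 -3.955
v 0.918 -3.057 -3.674
v 0.905 -3.182 -3.399
v 0.991 -3.375 -3.182
v 1.16 -3.599 -3.068
v 1.377 -3.809 -3.079
v 1.6 -3.964 -3.212
v 1.785 -4.033 -3.442
v 1.895 -4.002 -3.722
v 1.908 -3.878 -3.998
v 0.085 0.56 3.349
v -0.702 2.036 4.446
v -0.978 0.953 2.056
v -1.765 2.429 3.152
v 1.425 1.811 2.628
v 0.638 3.287 3.724
v 0.362 2.204 1.334
v -0.425 3.68 2.431
v -4.257 3.955 4.337
v -3.195 3.797 4.077
v -4.685 2.423 3.523
v -3.623 2.265 3.263
v -3.95 2.195 4.315
v -3.686 3.142 4.818
v -4.194 3.078 2.782
v -3.93 4.025 3.285
v -3.157 3.255 3.116
v -3.006 2.709 4.063
v -4.874 3.511 3.537
v -4.723 2.965 4.484
v -3.688 4.01 4.278
v -4.192 2.21 3.322
v -4.384 2.169 3.94
v -3.76 2.076 3.787
v -3.977 3.625 4.714
v -3.353 3.532 4.561
v -3.796 2.591 4.701
v -4.527 2.688 3.039
v -3.903 2.595 2.886
v -4.12 4.144 3.813
v -3.496 4.051 3.66
v -4.084 3.629 2.899
v -3.042 3.599 3.56
v -3.294 2.699 3.082
v -3.629 3.177 2.799
v -3.474 3.733 3.095
v -2.953 3.278 4.117
v -3.205 2.378 3.639
v -3.397 2.337 4.258
v -3.241 2.893 4.553
v -2.931 2.96 3.552
v -4.675 3.842 3.961
v -4.927 2.942 3.483
v -4.639 3.327 3.047
v -4.483 3.883 3.342
v -4.586 3.521 4.518
v -4.838 2.621 4.04
v -4.406 2.487 4.505
v -4.251 3.043 4.801
v -4.949 3.26 4.048
v 1.149 -2.426 0.572
v 1.485 -1.848 0.777
v 0.351 -2.154 1.108
v 1.362 -1.76 0.55
v 1.207 -1.774 0.325
v 1.043 -1.887 0.139
v 0.895 -2.082 0.018
v 0.786 -2.33 -0.019
v 0.732 -2.592 0.035
v 0.742 -2.829 0.17
v 0.813 -3.005 0.366
v 0.936 -3.093 0.594
v 1.092 -3.079 0.818
v 1.256 -2.966 1.005
v 1.404 -2.771 1.126
v 1.513 -2.523 1.162
v 1.567 -2.261 1.109
v 1.557 -2.024 0.974
f 2 1 4
f 2 4 3
f 4 1 5
f 4 5 3
f 5 1 6
f 5 6 3
f 6 1 7
f 6 7 3
f 7 1 8
f 7 8 3
f 8 1 9
f 8 9 3
f 9 1 10
f 9 10 3
f 10 1 11
f 10 11 3
f 11 1 2
f 11 2 3
f 13 12 15
f 13 15 14
f 15 12 16
f 15 16 14
f 16 12 17
f 16 17 14
f 17 12 18
f 17 18 14
f 18 12 19
f 18 19 14
f 19 12 20
f 19 20 14
f 20 12 21
f 20 21 14
f 21 12 22
f 21 22 14
f 22 12 23
f 22 23 14
f 23 12 24
f 23 24 14
f 24 12 25
f 24 25 14
f 25 12 26
f 25 26 14
f 26 12 27
f 26 27 14
f 27 12 13
f 27 13 14
f 29 31 28
f 32 29 28
f 28 31 30
f 30 32 28
f 29 35 31
f 33 29 32
f 33 35 29
f 31 35 30
f 34 32 30
f 30 35 34
f 34 33 32
f 35 33 34
f 36 73 52
f 73 47 76
f 52 76 41
f 73 76 52
f 36 52 48
f 52 41 53
f 48 53 37
f 52 53 48
f 36 48 57
f 48 37 58
f 57 58 43
f 48 58 57
f 36 57 69
f 57 43 72
f 69 72 46
f 57 72 69
f 36 69 73
f 69 46 77
f 73 77 47
f 69 77 73
f 37 53 64
f 53 41 67
f 64 67 45
f 53 67 64
f 41 76 54
f 76 47 75
f 54 75 40
f 76 75 54
f 47 77 74
f 77 46 70
f 74 70 38
f 77 70 74
f 46 72 71
f 72 43 59
f 71 59 42
f 72 59 71
f 43 58 63
f 58 37 60
f 63 60 44
f 58 60 63
f 39 65 51
f 65 45 66
f 51 66 40
f 65 66 51
f 39 51 49
f 51 40 50
f 49 50 38
f 51 50 49
f 39 49 56
f 49 38 55
f 56 55 42
f 49 55 56
f 39 56 61
f 56 42 62
f 61 62 44
f 56 62 61
f 39 61 65
f 61 44 68
f 65 68 45
f 61 68 65
f 40 66 54
f 66 45 67
f 54 67 41
f 66 67 54
f 38 50 74
f 50 40 75
f 74 75 47
f 50 75 74
f 42 55 71
f 55 38 70
f 71 70 46
f 55 70 71
f 44 62 63
f 62 42 59
f 63 59 43
f 62 59 63
f 45 68 64
f 68 44 60
f 64 60 37
f 68 60 64
f 79 78 81
f 79 81 80
f 81 78 82
f 81 82 80
f 82 78 83
f 82 83 80
f 83 78 84
f 83 84 80
f 84 78 85
f 84 85 80
f 85 78 86
f 85 86 80
f 86 78 87
f 86 87 80
f 87 78 88
f 87 88 80
f 88 78 89
f 88 89 80
f 89 78 90
f 89 90 80
f 90 78 91
f 90 91 80
f 91 78 92
f 91 92 80
f 92 78 93
f 92 93 80
f 93 78 94
f 93 94 80
f 94 78 95
f 94 95 80
f 95 78 79
f 95 79 80



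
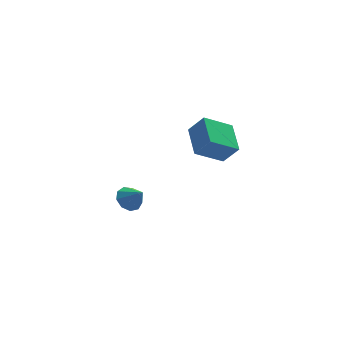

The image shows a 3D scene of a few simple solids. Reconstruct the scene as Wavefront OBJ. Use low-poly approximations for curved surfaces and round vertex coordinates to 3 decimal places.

v -4.103 1.041 -3.942
v -3.278 1.524 -4.033
v -3.477 0.179 -2.858
v -3.659 1.814 -3.583
v -4.248 1.741 -3.301
v -4.769 1.342 -3.319
v -4.978 0.801 -3.629
v -4.777 0.373 -4.085
v -4.261 0.258 -4.474
v -3.671 0.509 -4.614
v -3.283 1.009 -4.44
v -1.702 -4.582 3.501
v -1.435 -2.516 4.178
v 0.101 -4.445 2.373
v 0.367 -2.379 3.051
v -0.907 -5.081 4.709
v -0.641 -3.015 5.387
v 0.895 -4.944 3.582
v 1.162 -2.878 4.259
f 2 1 4
f 2 4 3
f 4 1 5
f 4 5 3
f 5 1 6
f 5 6 3
f 6 1 7
f 6 7 3
f 7 1 8
f 7 8 3
f 8 1 9
f 8 9 3
f 9 1 10
f 9 10 3
f 10 1 11
f 10 11 3
f 11 1 2
f 11 2 3
f 13 15 12
f 16 13 12
f 12 15 14
f 14 16 12
f 13 19 15
f 17 13 16
f 17 19 13
f 15 19 14
f 18 16 14
f 14 19 18
f 18 17 16
f 19 17 18



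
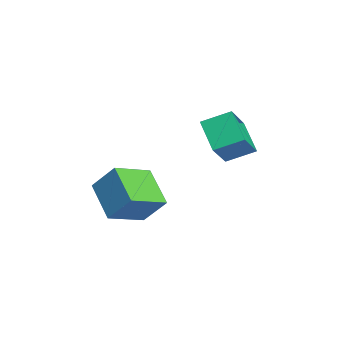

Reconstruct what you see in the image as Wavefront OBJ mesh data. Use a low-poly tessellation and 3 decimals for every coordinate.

v 0.771 -1.756 -0.82
v 0.882 -0.9 -0.423
v 0.006 -1.261 -1.675
v 0.117 -0.404 -1.279
v 1.663 -1.556 -1.501
v 1.774 -0.699 -1.105
v 0.898 -1.06 -2.357
v 1.009 -0.204 -1.96
v 1.499 -3.429 -4.149
v 2.085 -4.483 -3.663
v 0.386 -3.724 -3.445
v 0.972 -4.778 -2.959
v 1.868 -2.842 -3.321
v 2.454 -3.896 -2.835
v 0.755 -3.137 -2.617
v 1.341 -4.191 -2.131
f 2 4 1
f 5 2 1
f 1 4 3
f 3 5 1
f 2 8 4
f 6 2 5
f 6 8 2
f 4 8 3
f 7 5 3
f 3 8 7
f 7 6 5
f 8 6 7
f 10 12 9
f 13 10 9
f 9 12 11
f 11 13 9
f 10 16 12
f 14 10 13
f 14 16 10
f 12 16 11
f 15 13 11
f 11 16 15
f 15 14 13
f 16 14 15



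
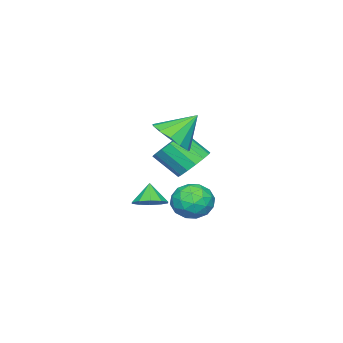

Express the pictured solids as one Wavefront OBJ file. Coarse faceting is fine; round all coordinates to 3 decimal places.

v 2.964 1.24 -1.007
v 3.538 0.709 -1.629
v 1.682 0.351 -1.431
v 2.256 -0.18 -2.053
v 2.378 -0.265 -1.065
v 3.17 0.284 -0.803
v 2.05 0.776 -2.257
v 2.842 1.325 -1.995
v 2.973 0.423 -2.401
v 3.176 -0.221 -1.665
v 2.044 1.281 -1.395
v 2.247 0.637 -0.659
v 3.363 1.053 -1.281
v 1.857 0.007 -1.779
v 1.928 -0.043 -1.199
v 2.266 -0.355 -1.564
v 3.147 0.803 -0.795
v 3.484 0.491 -1.161
v 2.803 -0.082 -0.83
v 1.736 0.569 -1.899
v 2.073 0.257 -2.265
v 2.954 1.415 -1.496
v 3.292 1.103 -1.861
v 2.417 1.142 -2.23
v 3.369 0.572 -2.1
v 2.616 0.05 -2.35
v 2.494 0.611 -2.469
v 2.96 0.934 -2.315
v 3.488 0.194 -1.667
v 2.735 -0.329 -1.917
v 2.806 -0.379 -1.336
v 3.272 -0.056 -1.182
v 3.156 0.025 -2.121
v 2.485 1.389 -1.143
v 1.732 0.866 -1.393
v 1.948 1.116 -1.878
v 2.414 1.439 -1.724
v 2.604 1.01 -0.71
v 1.851 0.488 -0.96
v 2.26 0.126 -0.745
v 2.726 0.449 -0.591
v 2.064 1.035 -0.939
v -0.739 -3.74 -3.859
v -0.141 -3.335 -3.411
v -1.241 -4.08 -2.881
v -0.535 -2.999 -3.496
v -1.007 -2.946 -3.72
v -1.377 -3.196 -3.997
v -1.503 -3.654 -4.221
v -1.337 -4.145 -4.307
v -0.943 -4.482 -4.221
v -0.471 -4.535 -3.997
v -0.101 -4.285 -3.72
v 0.025 -3.826 -3.496
v 2.191 -0.792 1.729
v 3.086 -0.31 2.062
v 1.329 -0.008 2.911
v 2.843 0.051 1.645
v 2.393 0.145 1.254
v 1.879 -0.059 1.015
v 1.464 -0.496 1.002
v 1.279 -1.027 1.22
v 1.384 -1.483 1.6
v 1.745 -1.721 2.02
v 2.248 -1.663 2.348
v 2.732 -1.329 2.48
v 3.045 -0.825 2.373
v -1.439 -1.858 -1.324
v -0.8 -2.293 -1.941
v -0.521 -3.457 -0.834
v -1.161 -3.022 -0.216
v -0.517 -1.965 -1.667
v -0.239 -3.128 -0.56
v -0.482 -1.608 -1.301
v -0.203 -2.771 -0.194
v -0.703 -1.318 -0.941
v -0.424 -2.482 0.166
v -1.121 -1.173 -0.684
v -0.843 -2.337 0.424
v -1.625 -1.212 -0.597
v -1.347 -2.375 0.51
v -2.079 -1.423 -0.706
v -1.8 -2.587 0.401
v -2.361 -1.752 -0.98
v -2.083 -2.915 0.127
v -2.397 -2.109 -1.346
v -2.118 -3.272 -0.239
v -2.176 -2.398 -1.706
v -1.897 -3.562 -0.599
v -1.757 -2.543 -1.964
v -1.479 -3.707 -0.856
v -1.253 -2.505 -2.05
v -0.975 -3.668 -0.943
f 1 38 17
f 38 12 41
f 17 41 6
f 38 41 17
f 1 17 13
f 17 6 18
f 13 18 2
f 17 18 13
f 1 13 22
f 13 2 23
f 22 23 8
f 13 23 22
f 1 22 34
f 22 8 37
f 34 37 11
f 22 37 34
f 1 34 38
f 34 11 42
f 38 42 12
f 34 42 38
f 2 18 29
f 18 6 32
f 29 32 10
f 18 32 29
f 6 41 19
f 41 12 40
f 19 40 5
f 41 40 19
f 12 42 39
f 42 11 35
f 39 35 3
f 42 35 39
f 11 37 36
f 37 8 24
f 36 24 7
f 37 24 36
f 8 23 28
f 23 2 25
f 28 25 9
f 23 25 28
f 4 30 16
f 30 10 31
f 16 31 5
f 30 31 16
f 4 16 14
f 16 5 15
f 14 15 3
f 16 15 14
f 4 14 21
f 14 3 20
f 21 20 7
f 14 20 21
f 4 21 26
f 21 7 27
f 26 27 9
f 21 27 26
f 4 26 30
f 26 9 33
f 30 33 10
f 26 33 30
f 5 31 19
f 31 10 32
f 19 32 6
f 31 32 19
f 3 15 39
f 15 5 40
f 39 40 12
f 15 40 39
f 7 20 36
f 20 3 35
f 36 35 11
f 20 35 36
f 9 27 28
f 27 7 24
f 28 24 8
f 27 24 28
f 10 33 29
f 33 9 25
f 29 25 2
f 33 25 29
f 44 43 46
f 44 46 45
f 46 43 47
f 46 47 45
f 47 43 48
f 47 48 45
f 48 43 49
f 48 49 45
f 49 43 50
f 49 50 45
f 50 43 51
f 50 51 45
f 51 43 52
f 51 52 45
f 52 43 53
f 52 53 45
f 53 43 54
f 53 54 45
f 54 43 44
f 54 44 45
f 56 55 58
f 56 58 57
f 58 55 59
f 58 59 57
f 59 55 60
f 59 60 57
f 60 55 61
f 60 61 57
f 61 55 62
f 61 62 57
f 62 55 63
f 62 63 57
f 63 55 64
f 63 64 57
f 64 55 65
f 64 65 57
f 65 55 66
f 65 66 57
f 66 55 67
f 66 67 57
f 67 55 56
f 67 56 57
f 69 68 72
f 69 72 70
f 70 72 73
f 70 73 71
f 72 68 74
f 72 74 73
f 73 74 75
f 73 75 71
f 74 68 76
f 74 76 75
f 75 76 77
f 75 77 71
f 76 68 78
f 76 78 77
f 77 78 79
f 77 79 71
f 78 68 80
f 78 80 79
f 79 80 81
f 79 81 71
f 80 68 82
f 80 82 81
f 81 82 83
f 81 83 71
f 82 68 84
f 82 84 83
f 83 84 85
f 83 85 71
f 84 68 86
f 84 86 85
f 85 86 87
f 85 87 71
f 86 68 88
f 86 88 87
f 87 88 89
f 87 89 71
f 88 68 90
f 88 90 89
f 89 90 91
f 89 91 71
f 90 68 92
f 90 92 91
f 91 92 93
f 91 93 71
f 92 68 69
f 92 69 93
f 93 69 70
f 93 70 71



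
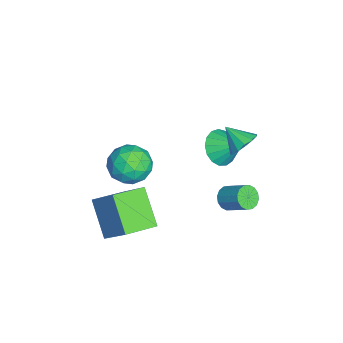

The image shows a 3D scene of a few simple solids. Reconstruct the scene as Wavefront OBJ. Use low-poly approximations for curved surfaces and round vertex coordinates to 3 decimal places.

v -1.035 -1.112 -1.943
v -0.412 -1.872 -1.333
v -2.288 -2.448 -2.327
v -1.665 -3.208 -1.717
v -2.215 -2.346 -1.177
v -1.441 -1.521 -0.94
v -1.259 -2.799 -2.72
v -0.485 -1.974 -2.483
v -0.55 -2.915 -1.814
v -1.141 -2.635 -0.86
v -1.559 -1.685 -2.8
v -2.15 -1.405 -1.846
v -0.613 -1.375 -1.604
v -2.087 -2.945 -2.056
v -2.41 -2.439 -1.738
v -2.044 -2.885 -1.38
v -1.218 -1.168 -1.373
v -0.852 -1.615 -1.015
v -1.912 -1.894 -0.923
v -1.848 -2.705 -2.645
v -1.482 -3.152 -2.287
v -0.656 -1.435 -2.28
v -0.29 -1.881 -1.922
v -0.788 -2.426 -2.737
v -0.328 -2.435 -1.528
v -1.065 -3.22 -1.754
v -0.826 -2.98 -2.344
v -0.371 -2.494 -2.204
v -0.676 -2.27 -0.968
v -1.412 -3.055 -1.194
v -1.736 -2.549 -0.876
v -1.281 -2.063 -0.736
v -0.757 -2.883 -1.25
v -1.288 -1.265 -2.466
v -2.024 -2.05 -2.692
v -1.419 -2.257 -2.924
v -0.964 -1.771 -2.784
v -1.635 -1.1 -1.906
v -2.372 -1.885 -2.132
v -2.329 -1.826 -1.456
v -1.874 -1.34 -1.316
v -1.943 -1.437 -2.41
v 0.314 2.053 1.318
v 1.155 2.001 0.817
v 0.866 3.027 2.142
v 0.909 2.33 0.591
v 0.528 2.597 0.532
v 0.097 2.738 0.652
v -0.284 2.723 0.926
v -0.527 2.554 1.289
v -0.579 2.27 1.659
v -0.425 1.937 1.951
v -0.102 1.63 2.098
v 0.316 1.42 2.066
v 0.734 1.355 1.863
v 1.055 1.45 1.535
v 1.207 1.683 1.158
v 0.168 2.433 -2.715
v 0.63 1.98 -2.582
v 1.294 2.895 -1.773
v 0.832 3.347 -1.905
v 0.744 2.144 -2.86
v 1.407 3.058 -2.05
v 0.703 2.385 -3.099
v 1.366 3.299 -2.289
v 0.519 2.639 -3.235
v 1.182 3.553 -2.425
v 0.241 2.837 -3.231
v 0.904 3.752 -2.422
v -0.056 2.928 -3.089
v 0.607 3.842 -2.28
v -0.294 2.885 -2.847
v 0.37 3.8 -2.038
v -0.407 2.722 -2.57
v 0.256 3.636 -1.76
v -0.366 2.481 -2.331
v 0.297 3.395 -1.521
v -0.182 2.227 -2.195
v 0.481 3.141 -1.385
v 0.096 2.028 -2.198
v 0.759 2.943 -1.389
v 0.393 1.938 -2.34
v 1.056 2.852 -1.531
v 2.109 -1.708 -3.272
v 0.676 -2.34 -1.857
v 3.015 -0.682 -1.897
v 1.582 -1.314 -0.483
v 3.078 -3.066 -2.897
v 1.645 -3.698 -1.483
v 3.984 -2.04 -1.523
v 2.551 -2.672 -0.108
v 1.8 3.075 3.075
v 2.39 3.149 3.596
v 1.26 2.245 3.805
v 2.082 3.45 3.711
v 1.685 3.632 3.624
v 1.325 3.637 3.363
v 1.116 3.464 3.01
v 1.123 3.167 2.678
v 1.346 2.841 2.473
v 1.713 2.589 2.458
v 2.108 2.492 2.64
v 2.405 2.58 2.96
v 2.51 2.825 3.316
f 1 38 17
f 38 12 41
f 17 41 6
f 38 41 17
f 1 17 13
f 17 6 18
f 13 18 2
f 17 18 13
f 1 13 22
f 13 2 23
f 22 23 8
f 13 23 22
f 1 22 34
f 22 8 37
f 34 37 11
f 22 37 34
f 1 34 38
f 34 11 42
f 38 42 12
f 34 42 38
f 2 18 29
f 18 6 32
f 29 32 10
f 18 32 29
f 6 41 19
f 41 12 40
f 19 40 5
f 41 40 19
f 12 42 39
f 42 11 35
f 39 35 3
f 42 35 39
f 11 37 36
f 37 8 24
f 36 24 7
f 37 24 36
f 8 23 28
f 23 2 25
f 28 25 9
f 23 25 28
f 4 30 16
f 30 10 31
f 16 31 5
f 30 31 16
f 4 16 14
f 16 5 15
f 14 15 3
f 16 15 14
f 4 14 21
f 14 3 20
f 21 20 7
f 14 20 21
f 4 21 26
f 21 7 27
f 26 27 9
f 21 27 26
f 4 26 30
f 26 9 33
f 30 33 10
f 26 33 30
f 5 31 19
f 31 10 32
f 19 32 6
f 31 32 19
f 3 15 39
f 15 5 40
f 39 40 12
f 15 40 39
f 7 20 36
f 20 3 35
f 36 35 11
f 20 35 36
f 9 27 28
f 27 7 24
f 28 24 8
f 27 24 28
f 10 33 29
f 33 9 25
f 29 25 2
f 33 25 29
f 44 43 46
f 44 46 45
f 46 43 47
f 46 47 45
f 47 43 48
f 47 48 45
f 48 43 49
f 48 49 45
f 49 43 50
f 49 50 45
f 50 43 51
f 50 51 45
f 51 43 52
f 51 52 45
f 52 43 53
f 52 53 45
f 53 43 54
f 53 54 45
f 54 43 55
f 54 55 45
f 55 43 56
f 55 56 45
f 56 43 57
f 56 57 45
f 57 43 44
f 57 44 45
f 59 58 62
f 59 62 60
f 60 62 63
f 60 63 61
f 62 58 64
f 62 64 63
f 63 64 65
f 63 65 61
f 64 58 66
f 64 66 65
f 65 66 67
f 65 67 61
f 66 58 68
f 66 68 67
f 67 68 69
f 67 69 61
f 68 58 70
f 68 70 69
f 69 70 71
f 69 71 61
f 70 58 72
f 70 72 71
f 71 72 73
f 71 73 61
f 72 58 74
f 72 74 73
f 73 74 75
f 73 75 61
f 74 58 76
f 74 76 75
f 75 76 77
f 75 77 61
f 76 58 78
f 76 78 77
f 77 78 79
f 77 79 61
f 78 58 80
f 78 80 79
f 79 80 81
f 79 81 61
f 80 58 82
f 80 82 81
f 81 82 83
f 81 83 61
f 82 58 59
f 82 59 83
f 83 59 60
f 83 60 61
f 85 87 84
f 88 85 84
f 84 87 86
f 86 88 84
f 85 91 87
f 89 85 88
f 89 91 85
f 87 91 86
f 90 88 86
f 86 91 90
f 90 89 88
f 91 89 90
f 93 92 95
f 93 95 94
f 95 92 96
f 95 96 94
f 96 92 97
f 96 97 94
f 97 92 98
f 97 98 94
f 98 92 99
f 98 99 94
f 99 92 100
f 99 100 94
f 100 92 101
f 100 101 94
f 101 92 102
f 101 102 94
f 102 92 103
f 102 103 94
f 103 92 104
f 103 104 94
f 104 92 93
f 104 93 94



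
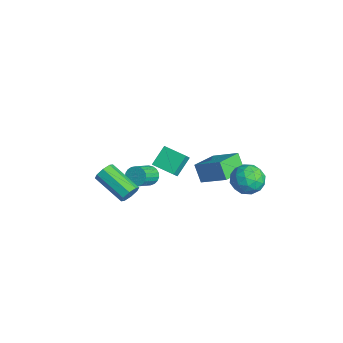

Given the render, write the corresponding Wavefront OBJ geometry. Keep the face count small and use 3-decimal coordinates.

v -2.9 2.258 -2.076
v -1.658 3.33 -1.137
v -3.909 3.799 -2.501
v -2.667 4.871 -1.562
v -2.213 2.409 -3.158
v -0.971 3.481 -2.219
v -3.222 3.95 -3.583
v -1.98 5.022 -2.644
v 1.253 -1.56 2.314
v 0.737 -0.666 3.214
v 2.332 -0.699 2.078
v 1.815 0.195 2.978
v 1.665 -1.915 2.902
v 1.148 -1.021 3.802
v 2.743 -1.054 2.666
v 2.227 -0.16 3.566
v -3.533 -0.333 -2.788
v -2.948 -0.168 -3.115
v -2.162 -1.222 -2.239
v -2.747 -1.387 -1.912
v -2.947 0.016 -2.894
v -2.161 -1.038 -2.018
v -3.048 0.139 -2.656
v -2.262 -0.915 -1.779
v -3.232 0.181 -2.44
v -2.446 -0.873 -1.564
v -3.469 0.134 -2.284
v -2.682 -0.92 -1.408
v -3.716 0.006 -2.216
v -2.93 -1.048 -1.34
v -3.932 -0.18 -2.246
v -3.146 -1.234 -1.37
v -4.079 -0.393 -2.37
v -3.293 -1.447 -1.494
v -4.132 -0.596 -2.567
v -3.345 -1.65 -1.691
v -4.081 -0.753 -2.801
v -3.294 -1.807 -1.925
v -3.935 -0.837 -3.034
v -3.149 -1.891 -2.158
v -3.72 -0.835 -3.224
v -2.934 -1.888 -2.348
v -3.473 -0.745 -3.338
v -2.686 -1.799 -2.462
v -3.236 -0.584 -3.358
v -2.449 -1.638 -2.481
v -3.05 -0.38 -3.278
v -2.264 -1.434 -2.402
v 0.584 4.113 -0.499
v 1.431 4.763 -0.394
v 1.569 2.757 -0.046
v 2.416 3.407 0.059
v 1.601 3.472 0.753
v 0.992 4.309 0.474
v 2.008 3.211 -0.914
v 1.399 4.048 -1.193
v 2.311 4.205 -0.65
v 2.059 4.367 0.38
v 0.941 3.153 -0.82
v 0.689 3.315 0.21
v 0.921 4.557 -0.486
v 2.079 2.963 0.046
v 1.6 3.001 0.454
v 2.098 3.383 0.516
v 0.663 4.29 0.024
v 1.161 4.672 0.086
v 1.261 3.913 0.76
v 1.839 2.848 -0.526
v 2.337 3.23 -0.464
v 0.902 4.137 -0.956
v 1.4 4.519 -0.894
v 1.739 3.607 -1.2
v 1.936 4.611 -0.575
v 2.515 3.815 -0.309
v 2.275 3.699 -0.881
v 1.917 4.191 -1.045
v 1.788 4.706 0.031
v 2.367 3.909 0.296
v 1.888 3.947 0.705
v 1.53 4.439 0.54
v 2.305 4.378 -0.12
v 0.633 3.611 -0.736
v 1.212 2.814 -0.471
v 1.47 3.081 -0.98
v 1.112 3.573 -1.145
v 0.485 3.705 -0.131
v 1.064 2.909 0.135
v 1.083 3.329 0.605
v 0.725 3.821 0.441
v 0.695 3.142 -0.32
v 0.678 -2.85 -0.229
v 1.039 -3.014 0.311
v -0.696 -3.954 1.189
v -1.058 -3.79 0.649
v 0.814 -2.555 0.357
v -0.921 -3.495 1.235
v 0.509 -2.269 0.06
v -1.226 -3.209 0.937
v 0.303 -2.324 -0.406
v -1.433 -3.264 0.471
v 0.316 -2.686 -0.769
v -1.419 -3.626 0.109
v 0.541 -3.145 -0.815
v -1.194 -4.085 0.063
v 0.846 -3.431 -0.517
v -0.889 -4.371 0.36
v 1.053 -3.376 -0.051
v -0.683 -4.316 0.826
f 2 4 1
f 5 2 1
f 1 4 3
f 3 5 1
f 2 8 4
f 6 2 5
f 6 8 2
f 4 8 3
f 7 5 3
f 3 8 7
f 7 6 5
f 8 6 7
f 10 12 9
f 13 10 9
f 9 12 11
f 11 13 9
f 10 16 12
f 14 10 13
f 14 16 10
f 12 16 11
f 15 13 11
f 11 16 15
f 15 14 13
f 16 14 15
f 18 17 21
f 18 21 19
f 19 21 22
f 19 22 20
f 21 17 23
f 21 23 22
f 22 23 24
f 22 24 20
f 23 17 25
f 23 25 24
f 24 25 26
f 24 26 20
f 25 17 27
f 25 27 26
f 26 27 28
f 26 28 20
f 27 17 29
f 27 29 28
f 28 29 30
f 28 30 20
f 29 17 31
f 29 31 30
f 30 31 32
f 30 32 20
f 31 17 33
f 31 33 32
f 32 33 34
f 32 34 20
f 33 17 35
f 33 35 34
f 34 35 36
f 34 36 20
f 35 17 37
f 35 37 36
f 36 37 38
f 36 38 20
f 37 17 39
f 37 39 38
f 38 39 40
f 38 40 20
f 39 17 41
f 39 41 40
f 40 41 42
f 40 42 20
f 41 17 43
f 41 43 42
f 42 43 44
f 42 44 20
f 43 17 45
f 43 45 44
f 44 45 46
f 44 46 20
f 45 17 47
f 45 47 46
f 46 47 48
f 46 48 20
f 47 17 18
f 47 18 48
f 48 18 19
f 48 19 20
f 49 86 65
f 86 60 89
f 65 89 54
f 86 89 65
f 49 65 61
f 65 54 66
f 61 66 50
f 65 66 61
f 49 61 70
f 61 50 71
f 70 71 56
f 61 71 70
f 49 70 82
f 70 56 85
f 82 85 59
f 70 85 82
f 49 82 86
f 82 59 90
f 86 90 60
f 82 90 86
f 50 66 77
f 66 54 80
f 77 80 58
f 66 80 77
f 54 89 67
f 89 60 88
f 67 88 53
f 89 88 67
f 60 90 87
f 90 59 83
f 87 83 51
f 90 83 87
f 59 85 84
f 85 56 72
f 84 72 55
f 85 72 84
f 56 71 76
f 71 50 73
f 76 73 57
f 71 73 76
f 52 78 64
f 78 58 79
f 64 79 53
f 78 79 64
f 52 64 62
f 64 53 63
f 62 63 51
f 64 63 62
f 52 62 69
f 62 51 68
f 69 68 55
f 62 68 69
f 52 69 74
f 69 55 75
f 74 75 57
f 69 75 74
f 52 74 78
f 74 57 81
f 78 81 58
f 74 81 78
f 53 79 67
f 79 58 80
f 67 80 54
f 79 80 67
f 51 63 87
f 63 53 88
f 87 88 60
f 63 88 87
f 55 68 84
f 68 51 83
f 84 83 59
f 68 83 84
f 57 75 76
f 75 55 72
f 76 72 56
f 75 72 76
f 58 81 77
f 81 57 73
f 77 73 50
f 81 73 77
f 92 91 95
f 92 95 93
f 93 95 96
f 93 96 94
f 95 91 97
f 95 97 96
f 96 97 98
f 96 98 94
f 97 91 99
f 97 99 98
f 98 99 100
f 98 100 94
f 99 91 101
f 99 101 100
f 100 101 102
f 100 102 94
f 101 91 103
f 101 103 102
f 102 103 104
f 102 104 94
f 103 91 105
f 103 105 104
f 104 105 106
f 104 106 94
f 105 91 107
f 105 107 106
f 106 107 108
f 106 108 94
f 107 91 92
f 107 92 108
f 108 92 93
f 108 93 94



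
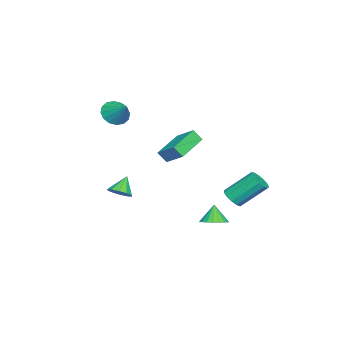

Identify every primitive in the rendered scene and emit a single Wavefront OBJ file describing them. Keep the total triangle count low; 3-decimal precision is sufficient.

v -0.27 0.785 1.987
v -0.186 0.297 2.64
v 0.217 1.865 2.732
v 0.301 1.377 3.385
v 1.659 0.323 1.395
v 1.743 -0.165 2.048
v 2.146 1.403 2.14
v 2.23 0.915 2.793
v -0.803 2.23 -3.982
v -0.204 2.718 -3.68
v -1.257 2.09 -2.858
v -0.453 2.946 -3.751
v -0.762 3.05 -3.863
v -1.079 3.013 -3.995
v -1.348 2.84 -4.125
v -1.522 2.562 -4.231
v -1.573 2.226 -4.293
v -1.491 1.891 -4.301
v -1.289 1.615 -4.254
v -1.004 1.445 -4.161
v -0.684 1.41 -4.036
v -0.385 1.518 -3.902
v -0.158 1.749 -3.782
v -0.042 2.062 -3.696
v -0.059 2.405 -3.66
v -0.644 -3.28 -2.474
v -0.105 -3.56 -2.017
v -1.416 -3.12 -1.466
v -0.045 -3.095 -2.044
v -0.213 -2.701 -2.236
v -0.546 -2.527 -2.518
v -0.916 -2.641 -2.784
v -1.183 -2.999 -2.931
v -1.243 -3.464 -2.904
v -1.075 -3.859 -2.712
v -0.742 -4.032 -2.43
v -0.371 -3.918 -2.165
v -3.045 2.606 -3.056
v -2.719 2.2 -2.53
v -3.229 3.649 -1.098
v -3.555 4.054 -1.624
v -2.425 2.454 -2.682
v -2.935 3.902 -1.249
v -2.328 2.756 -2.952
v -2.838 4.204 -1.52
v -2.458 3.01 -3.256
v -2.968 4.458 -1.824
v -2.775 3.136 -3.496
v -3.285 4.584 -2.064
v -3.177 3.094 -3.597
v -3.688 4.542 -2.164
v -3.538 2.896 -3.526
v -4.048 4.345 -2.093
v -3.742 2.607 -3.305
v -4.252 4.055 -1.873
v -3.724 2.317 -3.006
v -4.235 3.765 -1.574
v -3.491 2.119 -2.723
v -4.002 3.567 -1.29
v -3.117 2.075 -2.545
v -3.627 3.524 -1.113
v -2.01 -4.011 3.151
v -1.264 -4.104 2.637
v -1.27 -3.049 4.049
v -1.5 -3.744 2.446
v -1.873 -3.456 2.443
v -2.282 -3.317 2.63
v -2.618 -3.363 2.957
v -2.791 -3.584 3.336
v -2.755 -3.918 3.665
v -2.519 -4.278 3.856
v -2.146 -4.567 3.859
v -1.737 -4.706 3.672
v -1.401 -4.66 3.345
v -1.228 -4.439 2.966
f 2 4 1
f 5 2 1
f 1 4 3
f 3 5 1
f 2 8 4
f 6 2 5
f 6 8 2
f 4 8 3
f 7 5 3
f 3 8 7
f 7 6 5
f 8 6 7
f 10 9 12
f 10 12 11
f 12 9 13
f 12 13 11
f 13 9 14
f 13 14 11
f 14 9 15
f 14 15 11
f 15 9 16
f 15 16 11
f 16 9 17
f 16 17 11
f 17 9 18
f 17 18 11
f 18 9 19
f 18 19 11
f 19 9 20
f 19 20 11
f 20 9 21
f 20 21 11
f 21 9 22
f 21 22 11
f 22 9 23
f 22 23 11
f 23 9 24
f 23 24 11
f 24 9 25
f 24 25 11
f 25 9 10
f 25 10 11
f 27 26 29
f 27 29 28
f 29 26 30
f 29 30 28
f 30 26 31
f 30 31 28
f 31 26 32
f 31 32 28
f 32 26 33
f 32 33 28
f 33 26 34
f 33 34 28
f 34 26 35
f 34 35 28
f 35 26 36
f 35 36 28
f 36 26 37
f 36 37 28
f 37 26 27
f 37 27 28
f 39 38 42
f 39 42 40
f 40 42 43
f 40 43 41
f 42 38 44
f 42 44 43
f 43 44 45
f 43 45 41
f 44 38 46
f 44 46 45
f 45 46 47
f 45 47 41
f 46 38 48
f 46 48 47
f 47 48 49
f 47 49 41
f 48 38 50
f 48 50 49
f 49 50 51
f 49 51 41
f 50 38 52
f 50 52 51
f 51 52 53
f 51 53 41
f 52 38 54
f 52 54 53
f 53 54 55
f 53 55 41
f 54 38 56
f 54 56 55
f 55 56 57
f 55 57 41
f 56 38 58
f 56 58 57
f 57 58 59
f 57 59 41
f 58 38 60
f 58 60 59
f 59 60 61
f 59 61 41
f 60 38 39
f 60 39 61
f 61 39 40
f 61 40 41
f 63 62 65
f 63 65 64
f 65 62 66
f 65 66 64
f 66 62 67
f 66 67 64
f 67 62 68
f 67 68 64
f 68 62 69
f 68 69 64
f 69 62 70
f 69 70 64
f 70 62 71
f 70 71 64
f 71 62 72
f 71 72 64
f 72 62 73
f 72 73 64
f 73 62 74
f 73 74 64
f 74 62 75
f 74 75 64
f 75 62 63
f 75 63 64

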